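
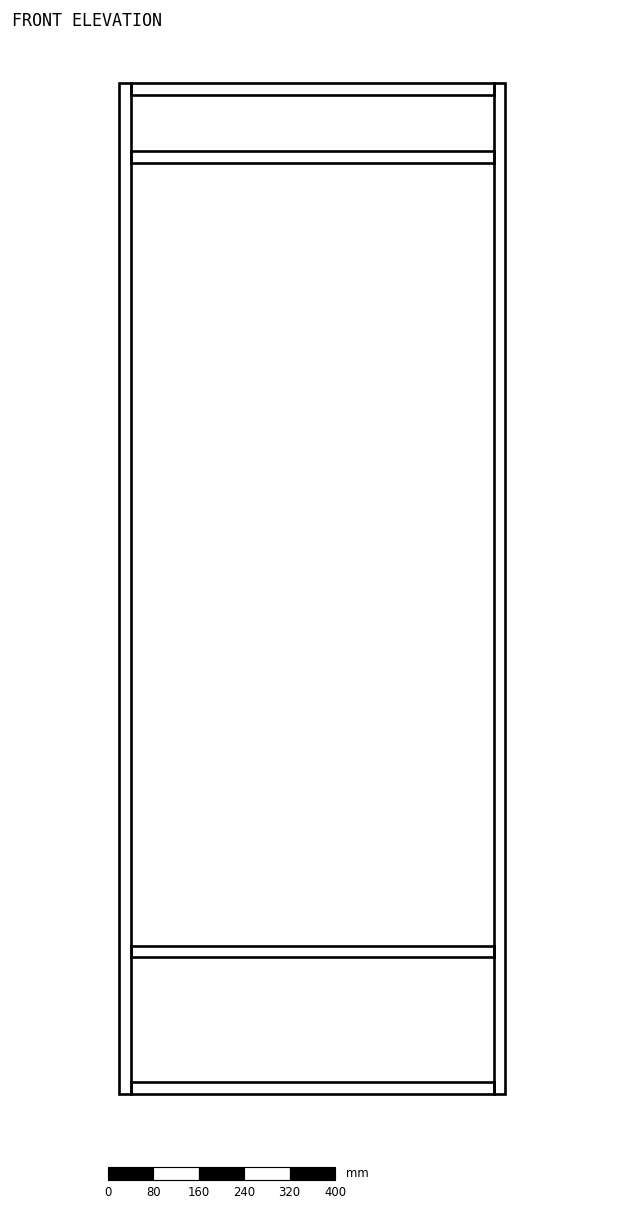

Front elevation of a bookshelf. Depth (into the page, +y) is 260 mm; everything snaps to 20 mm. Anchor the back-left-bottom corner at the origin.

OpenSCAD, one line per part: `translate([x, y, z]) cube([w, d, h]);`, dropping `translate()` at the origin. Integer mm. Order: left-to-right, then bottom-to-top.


cube([20, 260, 1780]);
translate([20, 0, 0]) cube([640, 260, 20]);
translate([20, 0, 240]) cube([640, 260, 20]);
translate([20, 0, 1640]) cube([640, 260, 20]);
translate([20, 0, 1760]) cube([640, 260, 20]);
translate([660, 0, 0]) cube([20, 260, 1780]);


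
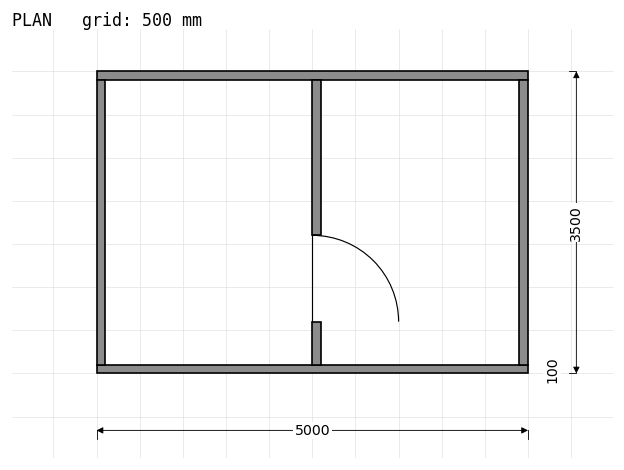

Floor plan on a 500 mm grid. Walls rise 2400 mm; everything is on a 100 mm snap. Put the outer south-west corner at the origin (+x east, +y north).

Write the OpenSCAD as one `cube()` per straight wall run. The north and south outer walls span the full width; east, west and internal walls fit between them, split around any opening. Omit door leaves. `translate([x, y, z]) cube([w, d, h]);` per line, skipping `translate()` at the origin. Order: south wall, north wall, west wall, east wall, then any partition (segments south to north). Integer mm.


cube([5000, 100, 2400]);
translate([0, 3400, 0]) cube([5000, 100, 2400]);
translate([0, 100, 0]) cube([100, 3300, 2400]);
translate([4900, 100, 0]) cube([100, 3300, 2400]);
translate([2500, 100, 0]) cube([100, 500, 2400]);
translate([2500, 1600, 0]) cube([100, 1800, 2400]);


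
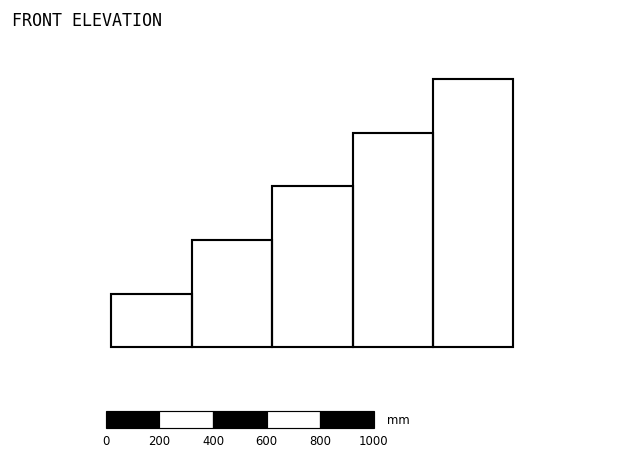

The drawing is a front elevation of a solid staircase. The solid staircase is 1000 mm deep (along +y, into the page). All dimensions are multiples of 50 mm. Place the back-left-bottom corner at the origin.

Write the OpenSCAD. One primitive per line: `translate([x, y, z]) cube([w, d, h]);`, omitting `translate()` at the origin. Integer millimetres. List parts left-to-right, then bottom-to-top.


cube([300, 1000, 200]);
translate([300, 0, 0]) cube([300, 1000, 400]);
translate([600, 0, 0]) cube([300, 1000, 600]);
translate([900, 0, 0]) cube([300, 1000, 800]);
translate([1200, 0, 0]) cube([300, 1000, 1000]);


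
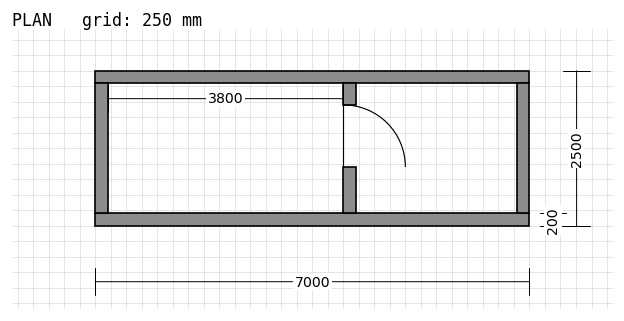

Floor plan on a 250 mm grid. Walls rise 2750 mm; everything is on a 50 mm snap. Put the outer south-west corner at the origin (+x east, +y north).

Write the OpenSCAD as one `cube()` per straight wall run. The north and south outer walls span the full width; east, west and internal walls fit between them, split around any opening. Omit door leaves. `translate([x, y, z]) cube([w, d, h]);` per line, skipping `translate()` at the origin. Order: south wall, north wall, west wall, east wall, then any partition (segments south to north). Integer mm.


cube([7000, 200, 2750]);
translate([0, 2300, 0]) cube([7000, 200, 2750]);
translate([0, 200, 0]) cube([200, 2100, 2750]);
translate([6800, 200, 0]) cube([200, 2100, 2750]);
translate([4000, 200, 0]) cube([200, 750, 2750]);
translate([4000, 1950, 0]) cube([200, 350, 2750]);


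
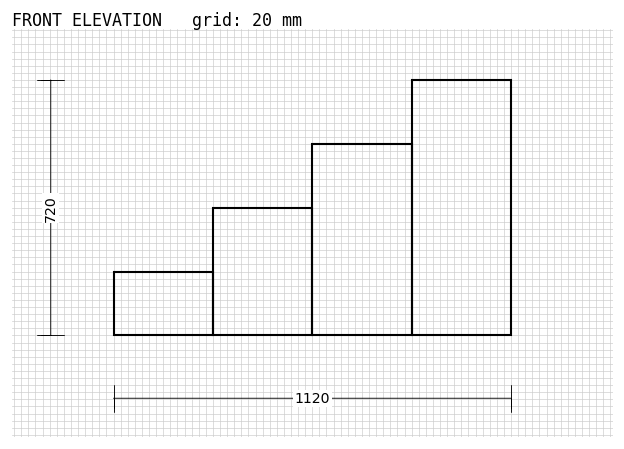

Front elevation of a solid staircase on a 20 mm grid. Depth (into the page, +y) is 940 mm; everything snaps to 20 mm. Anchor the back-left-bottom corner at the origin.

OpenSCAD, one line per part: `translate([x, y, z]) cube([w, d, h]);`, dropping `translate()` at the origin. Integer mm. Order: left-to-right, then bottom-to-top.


cube([280, 940, 180]);
translate([280, 0, 0]) cube([280, 940, 360]);
translate([560, 0, 0]) cube([280, 940, 540]);
translate([840, 0, 0]) cube([280, 940, 720]);


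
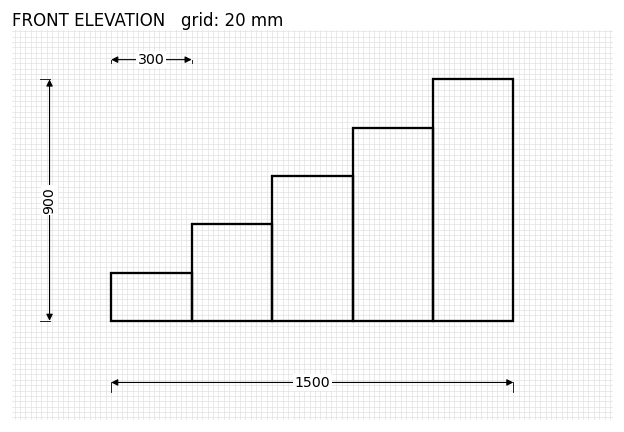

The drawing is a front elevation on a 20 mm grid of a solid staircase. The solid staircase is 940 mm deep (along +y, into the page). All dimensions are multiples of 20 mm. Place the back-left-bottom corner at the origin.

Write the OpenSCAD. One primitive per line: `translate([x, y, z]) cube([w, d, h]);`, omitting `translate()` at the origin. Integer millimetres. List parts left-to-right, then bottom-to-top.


cube([300, 940, 180]);
translate([300, 0, 0]) cube([300, 940, 360]);
translate([600, 0, 0]) cube([300, 940, 540]);
translate([900, 0, 0]) cube([300, 940, 720]);
translate([1200, 0, 0]) cube([300, 940, 900]);


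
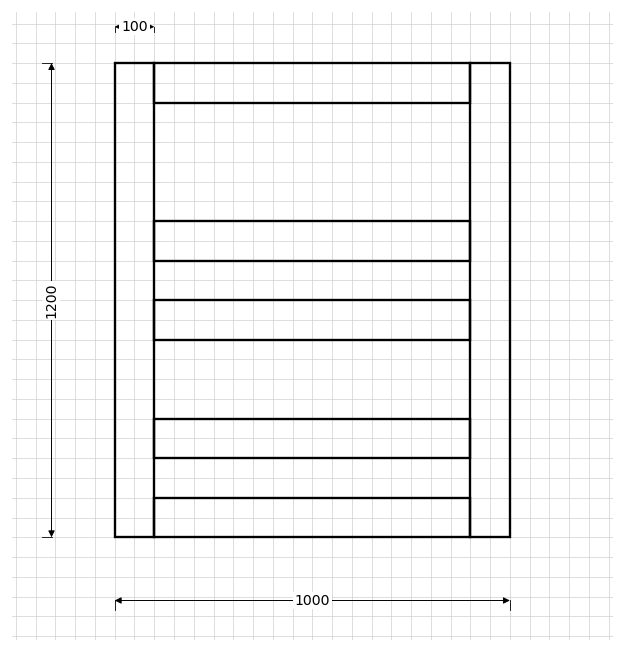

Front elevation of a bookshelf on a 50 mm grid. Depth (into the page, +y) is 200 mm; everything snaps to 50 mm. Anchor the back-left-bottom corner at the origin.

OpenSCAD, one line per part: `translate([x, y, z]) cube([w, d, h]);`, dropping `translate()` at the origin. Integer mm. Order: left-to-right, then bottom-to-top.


cube([100, 200, 1200]);
translate([100, 0, 0]) cube([800, 200, 100]);
translate([100, 0, 200]) cube([800, 200, 100]);
translate([100, 0, 500]) cube([800, 200, 100]);
translate([100, 0, 700]) cube([800, 200, 100]);
translate([100, 0, 1100]) cube([800, 200, 100]);
translate([900, 0, 0]) cube([100, 200, 1200]);


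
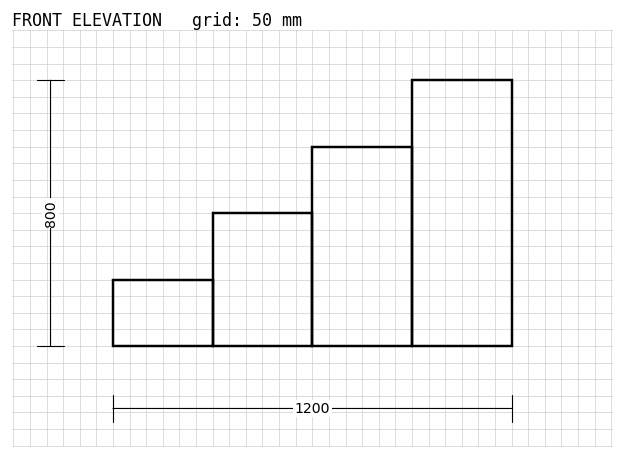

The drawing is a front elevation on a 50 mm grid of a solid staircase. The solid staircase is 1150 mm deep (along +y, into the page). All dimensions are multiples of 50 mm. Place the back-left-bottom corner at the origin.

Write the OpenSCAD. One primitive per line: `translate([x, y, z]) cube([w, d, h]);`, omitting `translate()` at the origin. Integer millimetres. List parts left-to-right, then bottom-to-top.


cube([300, 1150, 200]);
translate([300, 0, 0]) cube([300, 1150, 400]);
translate([600, 0, 0]) cube([300, 1150, 600]);
translate([900, 0, 0]) cube([300, 1150, 800]);


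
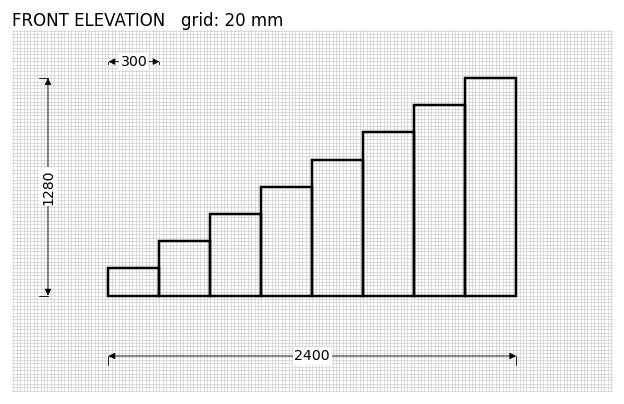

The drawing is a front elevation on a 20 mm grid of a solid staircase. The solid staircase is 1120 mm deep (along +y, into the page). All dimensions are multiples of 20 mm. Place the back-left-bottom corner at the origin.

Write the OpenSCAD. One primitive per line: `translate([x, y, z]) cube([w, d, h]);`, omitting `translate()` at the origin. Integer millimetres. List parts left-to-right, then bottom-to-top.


cube([300, 1120, 160]);
translate([300, 0, 0]) cube([300, 1120, 320]);
translate([600, 0, 0]) cube([300, 1120, 480]);
translate([900, 0, 0]) cube([300, 1120, 640]);
translate([1200, 0, 0]) cube([300, 1120, 800]);
translate([1500, 0, 0]) cube([300, 1120, 960]);
translate([1800, 0, 0]) cube([300, 1120, 1120]);
translate([2100, 0, 0]) cube([300, 1120, 1280]);


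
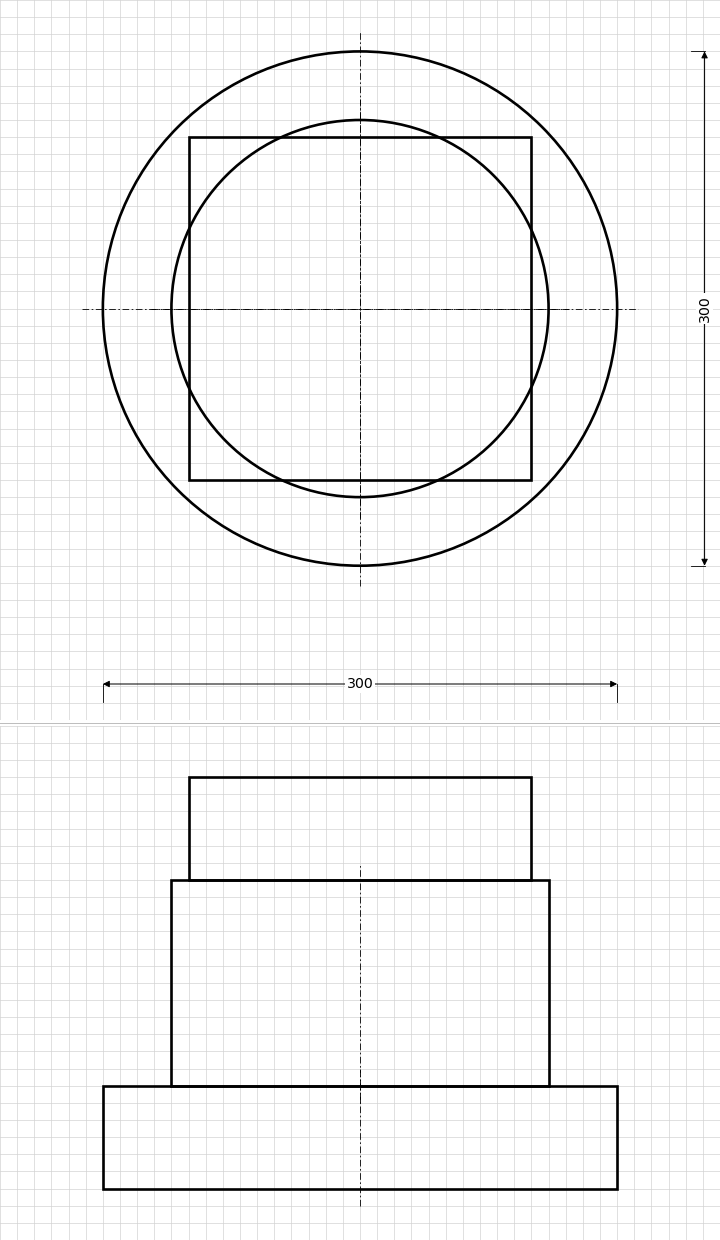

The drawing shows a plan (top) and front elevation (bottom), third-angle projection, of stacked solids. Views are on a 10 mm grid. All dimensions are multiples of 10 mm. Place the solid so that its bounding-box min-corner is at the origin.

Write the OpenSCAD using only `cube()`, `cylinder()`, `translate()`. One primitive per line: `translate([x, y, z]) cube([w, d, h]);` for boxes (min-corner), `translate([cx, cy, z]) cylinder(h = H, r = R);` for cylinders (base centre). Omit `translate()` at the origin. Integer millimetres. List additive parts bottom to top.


translate([150, 150, 0]) cylinder(h = 60, r = 150);
translate([150, 150, 60]) cylinder(h = 120, r = 110);
translate([50, 50, 180]) cube([200, 200, 60]);


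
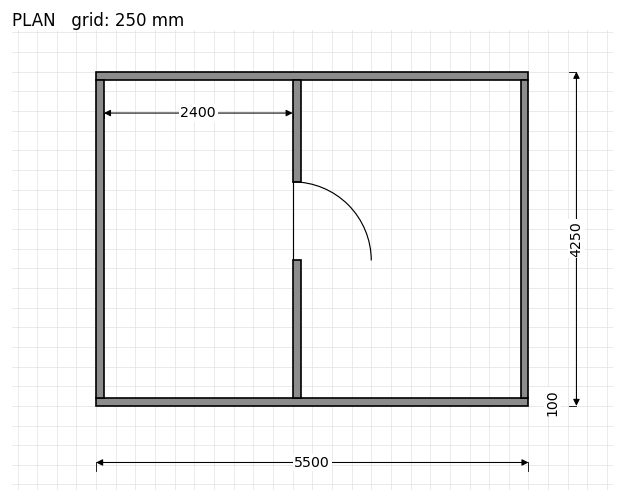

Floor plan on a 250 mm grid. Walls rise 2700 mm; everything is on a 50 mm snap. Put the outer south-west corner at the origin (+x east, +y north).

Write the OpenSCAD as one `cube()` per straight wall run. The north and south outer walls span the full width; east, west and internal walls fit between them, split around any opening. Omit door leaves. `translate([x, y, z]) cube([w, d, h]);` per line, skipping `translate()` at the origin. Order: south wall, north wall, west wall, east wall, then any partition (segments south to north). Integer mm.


cube([5500, 100, 2700]);
translate([0, 4150, 0]) cube([5500, 100, 2700]);
translate([0, 100, 0]) cube([100, 4050, 2700]);
translate([5400, 100, 0]) cube([100, 4050, 2700]);
translate([2500, 100, 0]) cube([100, 1750, 2700]);
translate([2500, 2850, 0]) cube([100, 1300, 2700]);


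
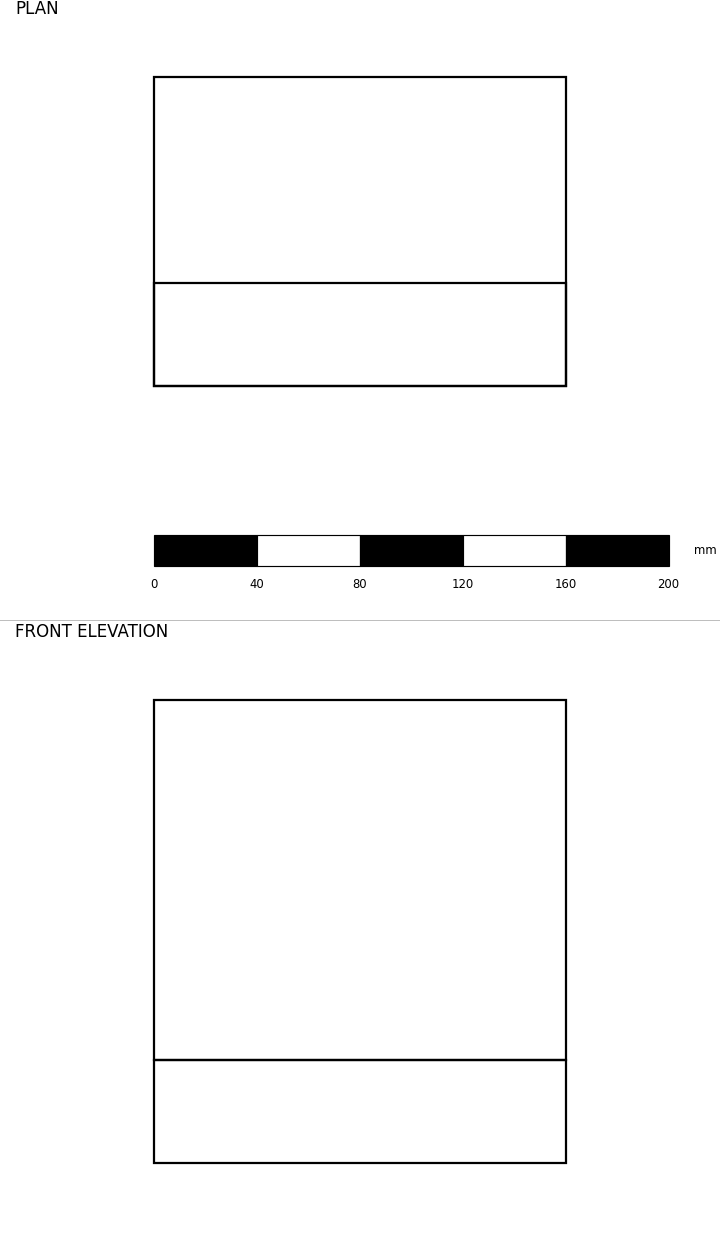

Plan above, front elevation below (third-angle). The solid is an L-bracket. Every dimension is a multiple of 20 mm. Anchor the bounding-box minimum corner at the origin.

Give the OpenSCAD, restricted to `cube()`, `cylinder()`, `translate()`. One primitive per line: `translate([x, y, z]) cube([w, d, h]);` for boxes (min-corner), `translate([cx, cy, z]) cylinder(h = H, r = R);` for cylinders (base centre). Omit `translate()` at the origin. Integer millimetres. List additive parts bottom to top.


cube([160, 120, 40]);
translate([0, 0, 40]) cube([160, 40, 140]);


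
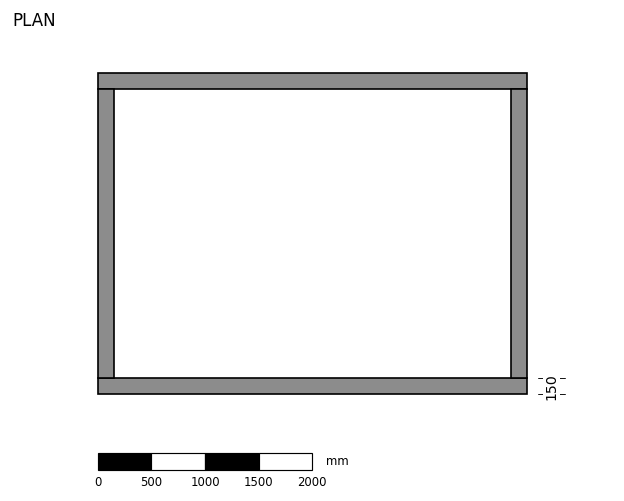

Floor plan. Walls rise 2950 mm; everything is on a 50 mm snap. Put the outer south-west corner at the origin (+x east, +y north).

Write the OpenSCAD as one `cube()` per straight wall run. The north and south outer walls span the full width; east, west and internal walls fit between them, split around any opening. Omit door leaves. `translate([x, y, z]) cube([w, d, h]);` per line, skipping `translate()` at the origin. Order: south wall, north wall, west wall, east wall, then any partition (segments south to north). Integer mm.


cube([4000, 150, 2950]);
translate([0, 2850, 0]) cube([4000, 150, 2950]);
translate([0, 150, 0]) cube([150, 2700, 2950]);
translate([3850, 150, 0]) cube([150, 2700, 2950]);


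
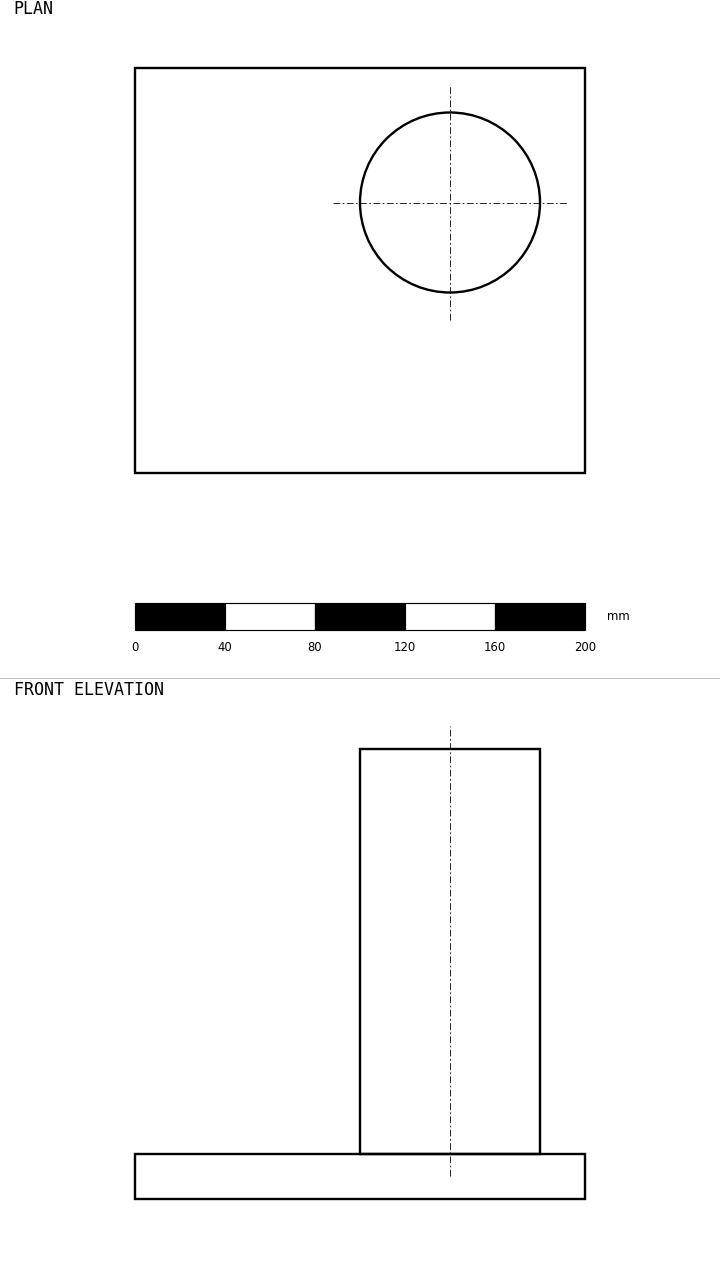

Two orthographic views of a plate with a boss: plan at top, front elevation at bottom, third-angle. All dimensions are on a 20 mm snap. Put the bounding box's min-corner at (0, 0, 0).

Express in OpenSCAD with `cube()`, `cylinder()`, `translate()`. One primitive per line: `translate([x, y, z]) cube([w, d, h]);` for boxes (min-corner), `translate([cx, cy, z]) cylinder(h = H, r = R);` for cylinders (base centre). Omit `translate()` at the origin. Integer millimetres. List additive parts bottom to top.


cube([200, 180, 20]);
translate([140, 120, 20]) cylinder(h = 180, r = 40);


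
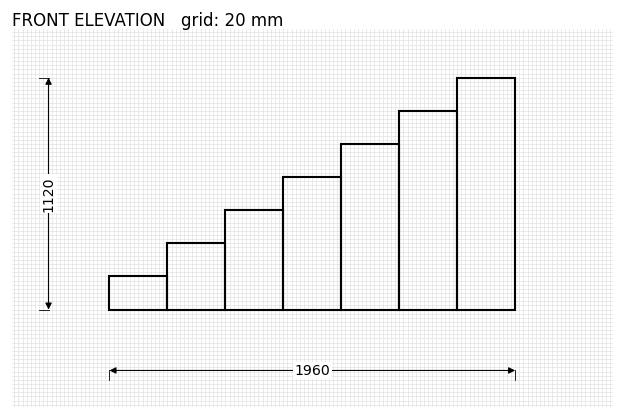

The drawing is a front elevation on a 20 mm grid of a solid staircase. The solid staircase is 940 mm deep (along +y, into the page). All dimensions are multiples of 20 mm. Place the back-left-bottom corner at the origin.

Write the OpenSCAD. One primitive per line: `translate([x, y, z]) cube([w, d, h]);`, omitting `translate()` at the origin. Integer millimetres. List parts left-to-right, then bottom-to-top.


cube([280, 940, 160]);
translate([280, 0, 0]) cube([280, 940, 320]);
translate([560, 0, 0]) cube([280, 940, 480]);
translate([840, 0, 0]) cube([280, 940, 640]);
translate([1120, 0, 0]) cube([280, 940, 800]);
translate([1400, 0, 0]) cube([280, 940, 960]);
translate([1680, 0, 0]) cube([280, 940, 1120]);


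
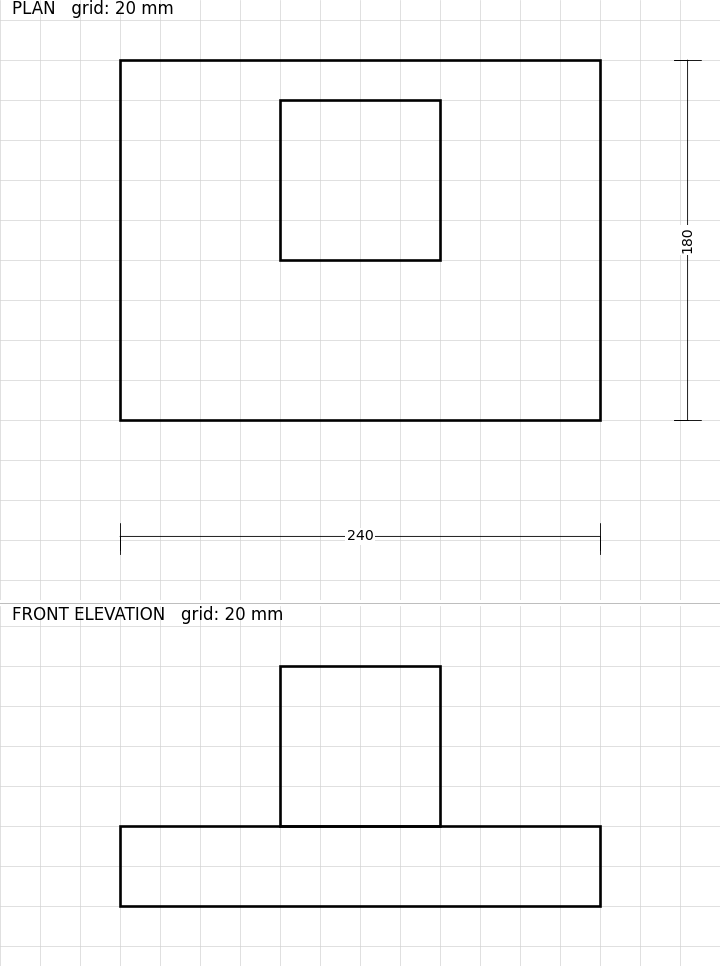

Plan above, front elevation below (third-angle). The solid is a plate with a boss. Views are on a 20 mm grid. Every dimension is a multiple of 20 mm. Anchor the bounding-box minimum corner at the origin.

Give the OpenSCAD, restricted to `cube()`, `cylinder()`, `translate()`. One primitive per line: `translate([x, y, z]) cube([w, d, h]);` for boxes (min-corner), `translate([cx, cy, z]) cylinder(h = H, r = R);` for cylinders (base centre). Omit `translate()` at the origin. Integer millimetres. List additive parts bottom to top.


cube([240, 180, 40]);
translate([80, 80, 40]) cube([80, 80, 80]);


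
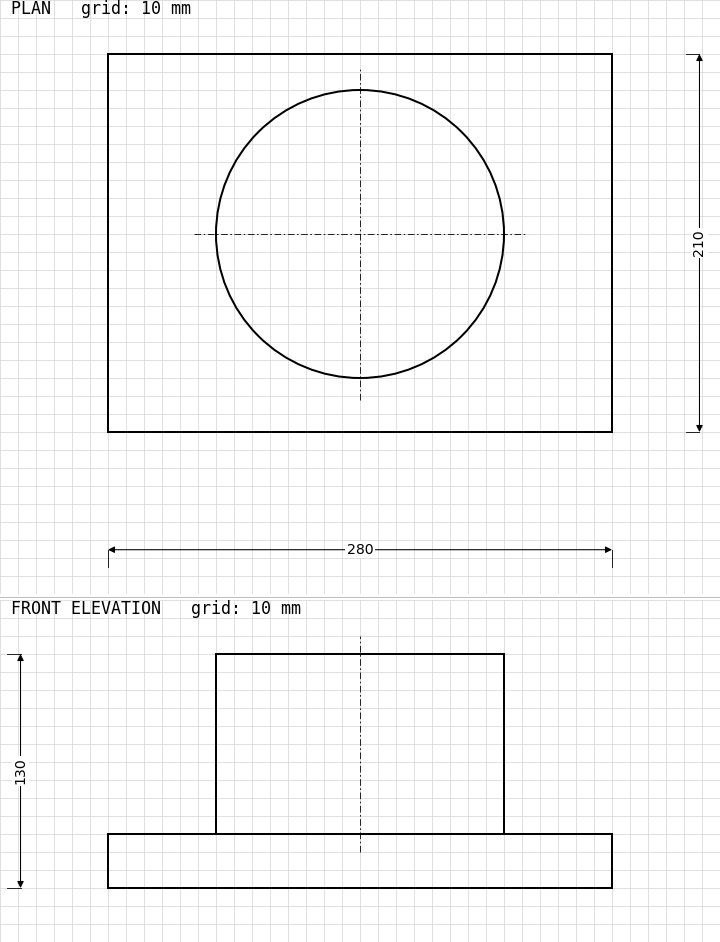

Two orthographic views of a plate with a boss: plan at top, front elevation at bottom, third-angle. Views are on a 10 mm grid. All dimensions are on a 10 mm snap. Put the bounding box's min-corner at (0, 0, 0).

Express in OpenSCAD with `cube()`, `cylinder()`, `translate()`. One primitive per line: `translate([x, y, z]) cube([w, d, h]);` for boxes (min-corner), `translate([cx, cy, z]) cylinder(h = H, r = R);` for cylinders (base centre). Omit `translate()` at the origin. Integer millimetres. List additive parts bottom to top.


cube([280, 210, 30]);
translate([140, 110, 30]) cylinder(h = 100, r = 80);


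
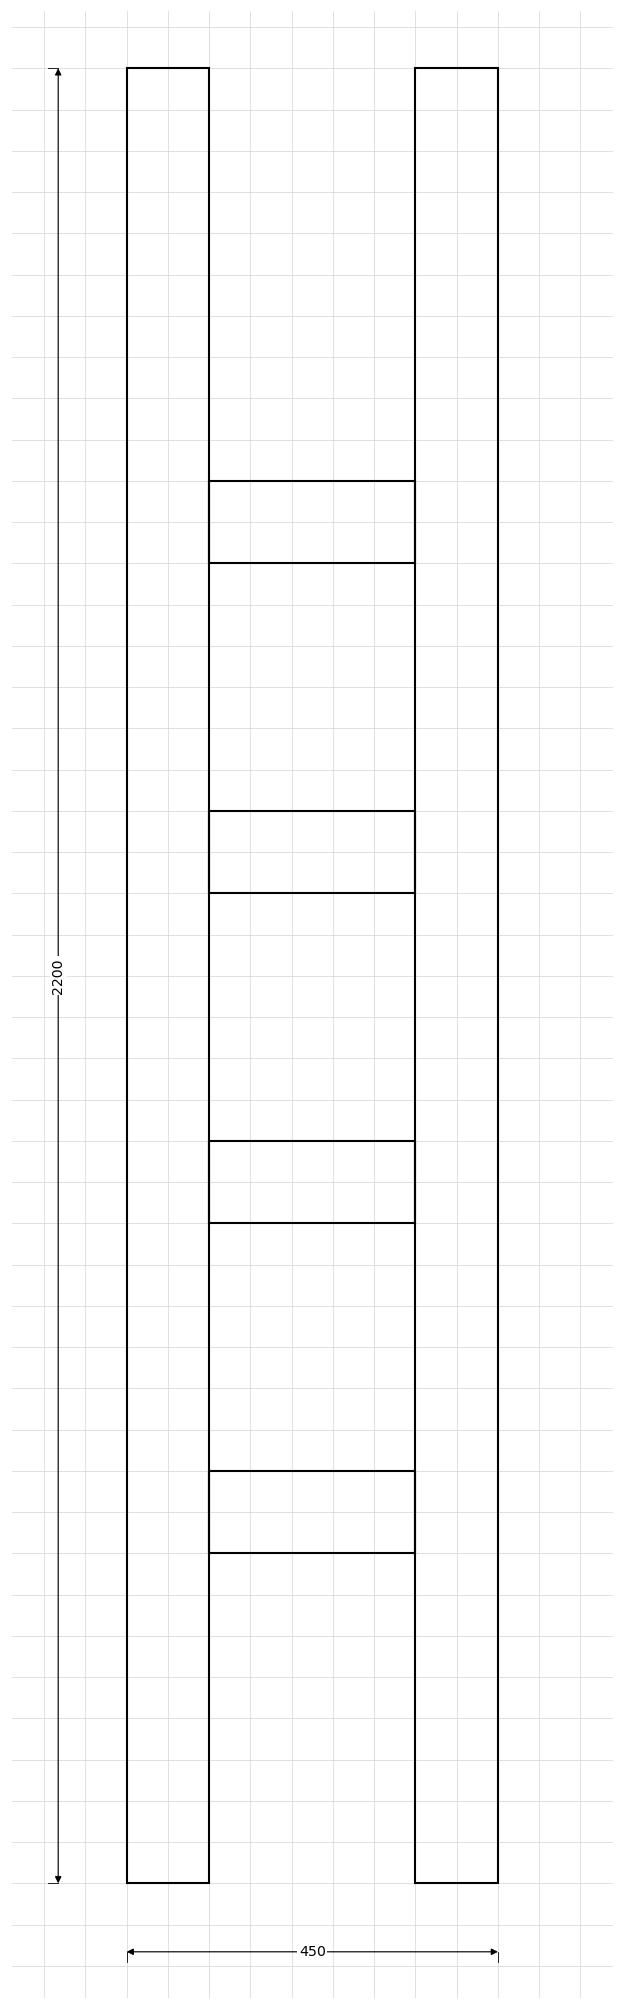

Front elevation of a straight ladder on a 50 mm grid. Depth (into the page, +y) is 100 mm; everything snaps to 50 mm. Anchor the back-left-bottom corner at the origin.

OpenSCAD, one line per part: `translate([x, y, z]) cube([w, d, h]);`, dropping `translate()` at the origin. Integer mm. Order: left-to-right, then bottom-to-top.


cube([100, 100, 2200]);
translate([100, 0, 400]) cube([250, 100, 100]);
translate([100, 0, 800]) cube([250, 100, 100]);
translate([100, 0, 1200]) cube([250, 100, 100]);
translate([100, 0, 1600]) cube([250, 100, 100]);
translate([350, 0, 0]) cube([100, 100, 2200]);


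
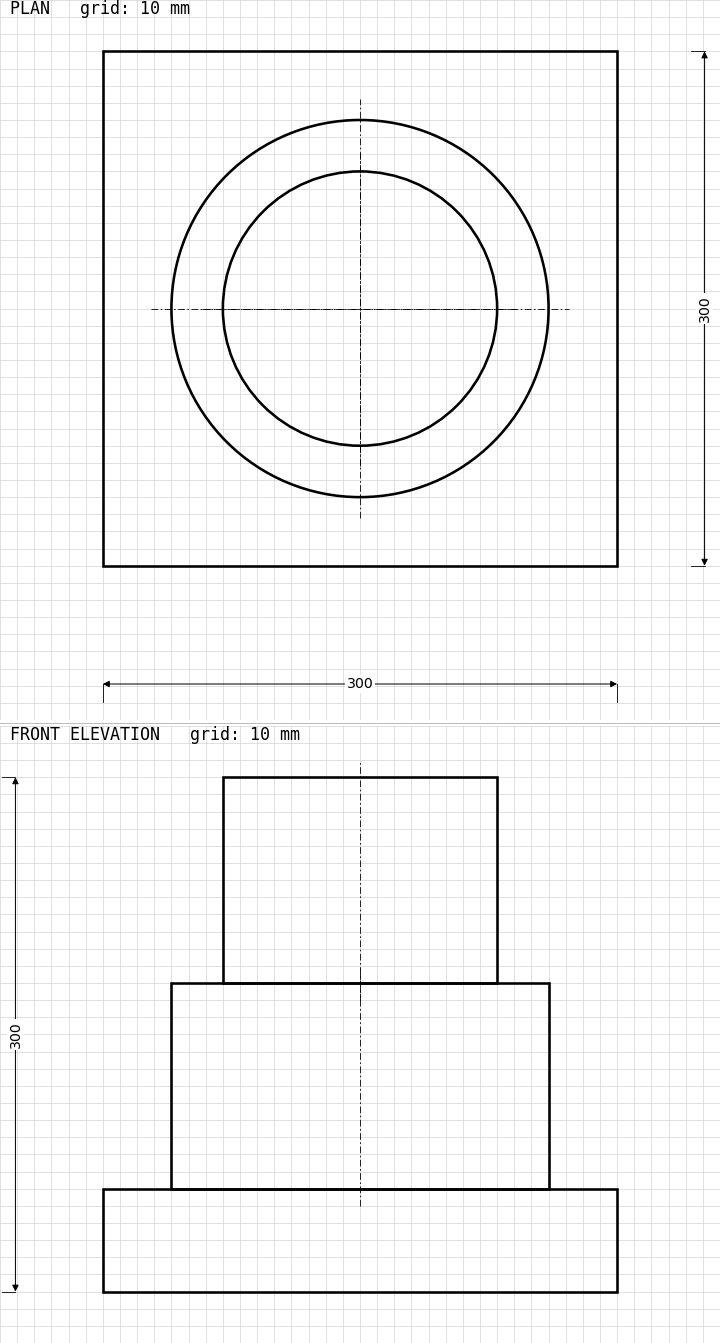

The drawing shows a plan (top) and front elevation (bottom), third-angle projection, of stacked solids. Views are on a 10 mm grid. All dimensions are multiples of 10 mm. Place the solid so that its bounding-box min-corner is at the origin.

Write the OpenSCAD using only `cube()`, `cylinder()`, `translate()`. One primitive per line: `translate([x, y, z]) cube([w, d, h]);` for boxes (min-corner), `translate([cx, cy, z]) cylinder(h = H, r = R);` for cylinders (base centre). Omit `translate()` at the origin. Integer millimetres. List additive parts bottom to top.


cube([300, 300, 60]);
translate([150, 150, 60]) cylinder(h = 120, r = 110);
translate([150, 150, 180]) cylinder(h = 120, r = 80);


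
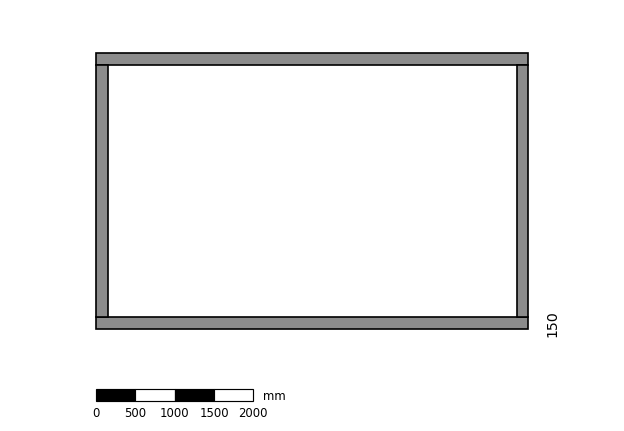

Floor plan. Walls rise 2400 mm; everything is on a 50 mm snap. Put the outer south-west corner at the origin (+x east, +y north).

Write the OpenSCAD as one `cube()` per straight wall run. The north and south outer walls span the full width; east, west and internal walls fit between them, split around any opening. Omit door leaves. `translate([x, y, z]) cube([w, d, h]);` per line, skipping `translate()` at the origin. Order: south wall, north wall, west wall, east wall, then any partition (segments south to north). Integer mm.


cube([5500, 150, 2400]);
translate([0, 3350, 0]) cube([5500, 150, 2400]);
translate([0, 150, 0]) cube([150, 3200, 2400]);
translate([5350, 150, 0]) cube([150, 3200, 2400]);


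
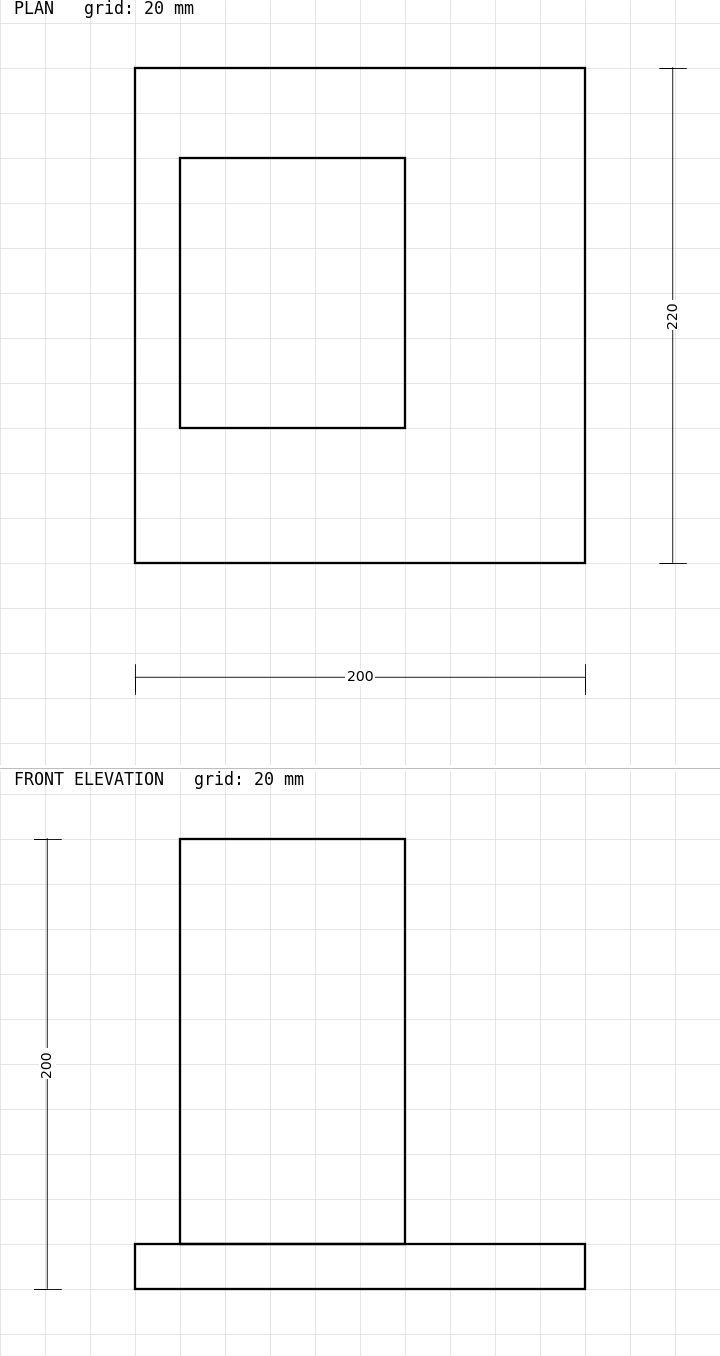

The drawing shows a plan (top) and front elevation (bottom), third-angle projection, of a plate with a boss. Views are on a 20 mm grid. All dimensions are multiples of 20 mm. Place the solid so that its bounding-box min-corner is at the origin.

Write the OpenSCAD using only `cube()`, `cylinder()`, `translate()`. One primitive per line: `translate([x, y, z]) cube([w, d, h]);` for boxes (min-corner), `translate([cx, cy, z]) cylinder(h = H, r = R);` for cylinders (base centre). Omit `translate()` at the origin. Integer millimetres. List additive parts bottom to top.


cube([200, 220, 20]);
translate([20, 60, 20]) cube([100, 120, 180]);


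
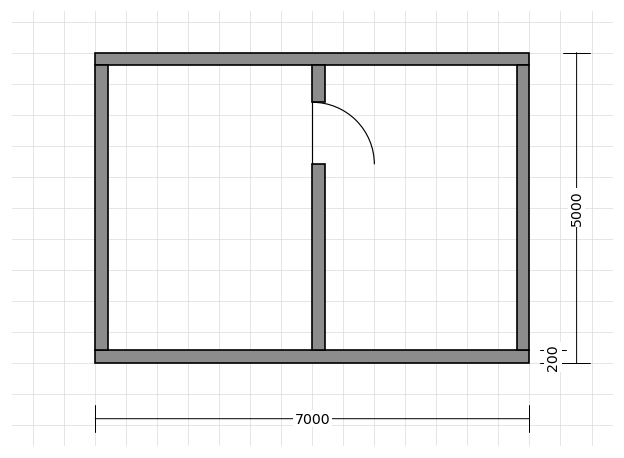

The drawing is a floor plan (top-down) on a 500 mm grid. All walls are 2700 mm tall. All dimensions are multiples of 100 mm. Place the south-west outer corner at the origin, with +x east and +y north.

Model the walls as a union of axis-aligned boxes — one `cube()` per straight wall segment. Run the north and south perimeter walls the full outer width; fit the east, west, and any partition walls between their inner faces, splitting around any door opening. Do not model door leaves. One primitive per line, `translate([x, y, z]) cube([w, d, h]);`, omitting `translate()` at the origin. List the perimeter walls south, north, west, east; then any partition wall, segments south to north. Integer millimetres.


cube([7000, 200, 2700]);
translate([0, 4800, 0]) cube([7000, 200, 2700]);
translate([0, 200, 0]) cube([200, 4600, 2700]);
translate([6800, 200, 0]) cube([200, 4600, 2700]);
translate([3500, 200, 0]) cube([200, 3000, 2700]);
translate([3500, 4200, 0]) cube([200, 600, 2700]);


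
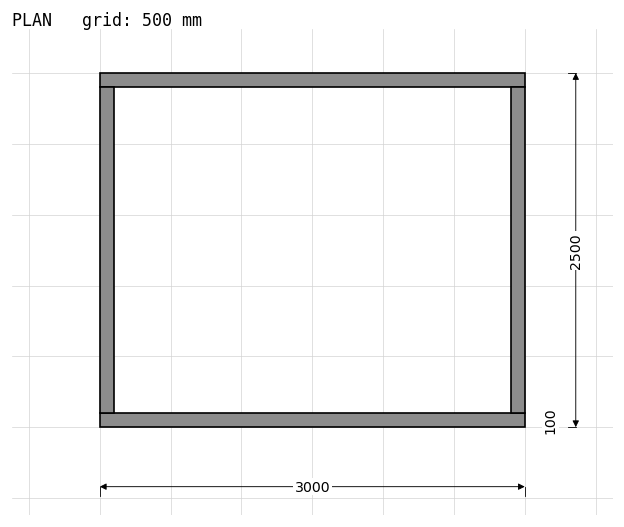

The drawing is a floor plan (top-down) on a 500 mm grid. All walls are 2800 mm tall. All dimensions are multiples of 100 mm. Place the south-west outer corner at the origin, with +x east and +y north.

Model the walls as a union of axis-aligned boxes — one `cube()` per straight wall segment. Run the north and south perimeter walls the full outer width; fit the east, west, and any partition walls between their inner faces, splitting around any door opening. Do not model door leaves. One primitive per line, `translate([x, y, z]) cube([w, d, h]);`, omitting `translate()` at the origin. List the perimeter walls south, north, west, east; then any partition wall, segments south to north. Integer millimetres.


cube([3000, 100, 2800]);
translate([0, 2400, 0]) cube([3000, 100, 2800]);
translate([0, 100, 0]) cube([100, 2300, 2800]);
translate([2900, 100, 0]) cube([100, 2300, 2800]);


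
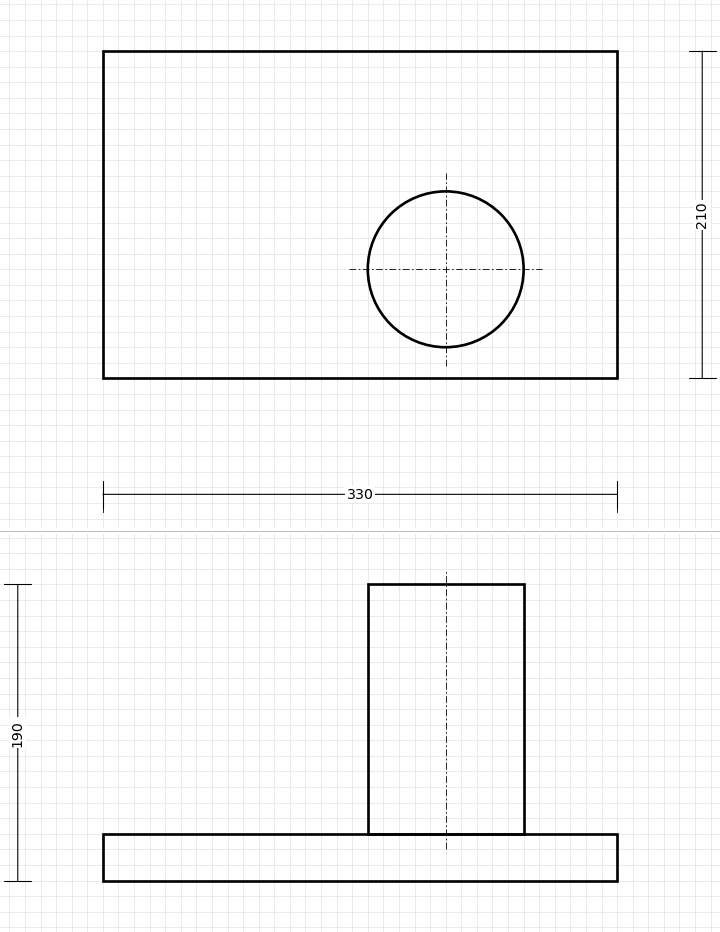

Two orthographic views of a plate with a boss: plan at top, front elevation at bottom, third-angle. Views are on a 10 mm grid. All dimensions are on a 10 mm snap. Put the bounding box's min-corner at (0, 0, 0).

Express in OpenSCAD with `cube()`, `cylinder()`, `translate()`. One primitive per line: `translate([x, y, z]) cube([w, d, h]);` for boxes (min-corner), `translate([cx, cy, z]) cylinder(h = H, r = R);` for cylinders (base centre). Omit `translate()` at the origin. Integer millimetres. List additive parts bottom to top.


cube([330, 210, 30]);
translate([220, 70, 30]) cylinder(h = 160, r = 50);


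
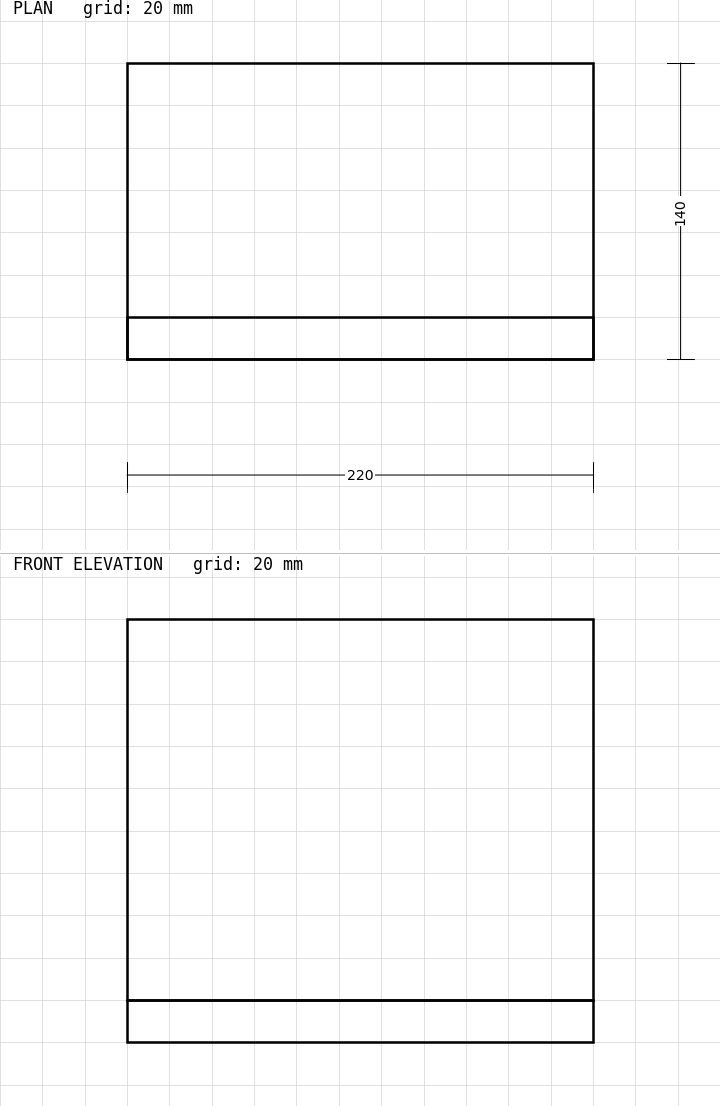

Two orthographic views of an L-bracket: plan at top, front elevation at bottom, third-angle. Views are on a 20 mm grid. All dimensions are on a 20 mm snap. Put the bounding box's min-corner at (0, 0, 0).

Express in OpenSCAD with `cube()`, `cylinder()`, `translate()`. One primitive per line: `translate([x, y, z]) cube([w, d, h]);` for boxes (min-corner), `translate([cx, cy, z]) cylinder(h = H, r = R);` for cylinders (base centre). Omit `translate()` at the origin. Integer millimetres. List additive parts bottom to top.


cube([220, 140, 20]);
translate([0, 0, 20]) cube([220, 20, 180]);


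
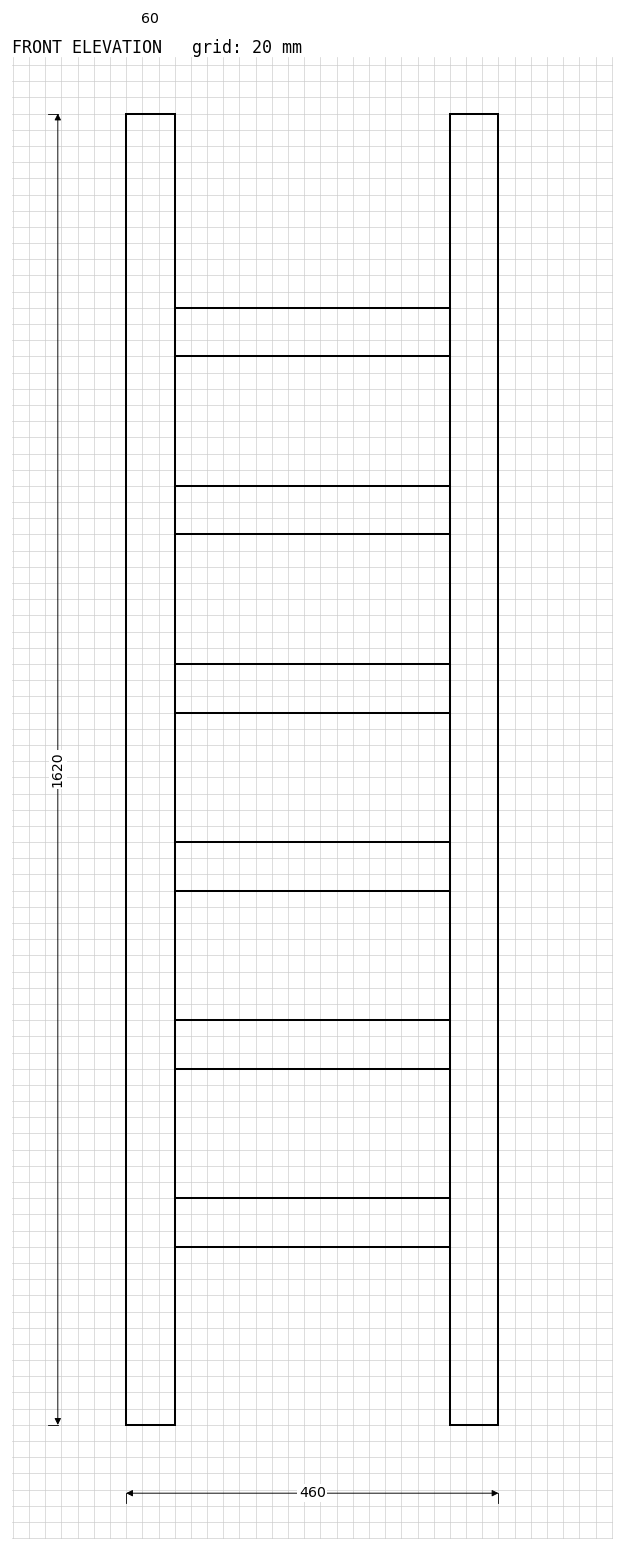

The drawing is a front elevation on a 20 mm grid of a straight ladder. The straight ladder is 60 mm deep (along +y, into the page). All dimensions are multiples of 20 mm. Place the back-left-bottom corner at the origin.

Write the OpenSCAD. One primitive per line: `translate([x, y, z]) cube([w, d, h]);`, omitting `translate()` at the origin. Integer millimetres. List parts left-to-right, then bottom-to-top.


cube([60, 60, 1620]);
translate([60, 0, 220]) cube([340, 60, 60]);
translate([60, 0, 440]) cube([340, 60, 60]);
translate([60, 0, 660]) cube([340, 60, 60]);
translate([60, 0, 880]) cube([340, 60, 60]);
translate([60, 0, 1100]) cube([340, 60, 60]);
translate([60, 0, 1320]) cube([340, 60, 60]);
translate([400, 0, 0]) cube([60, 60, 1620]);


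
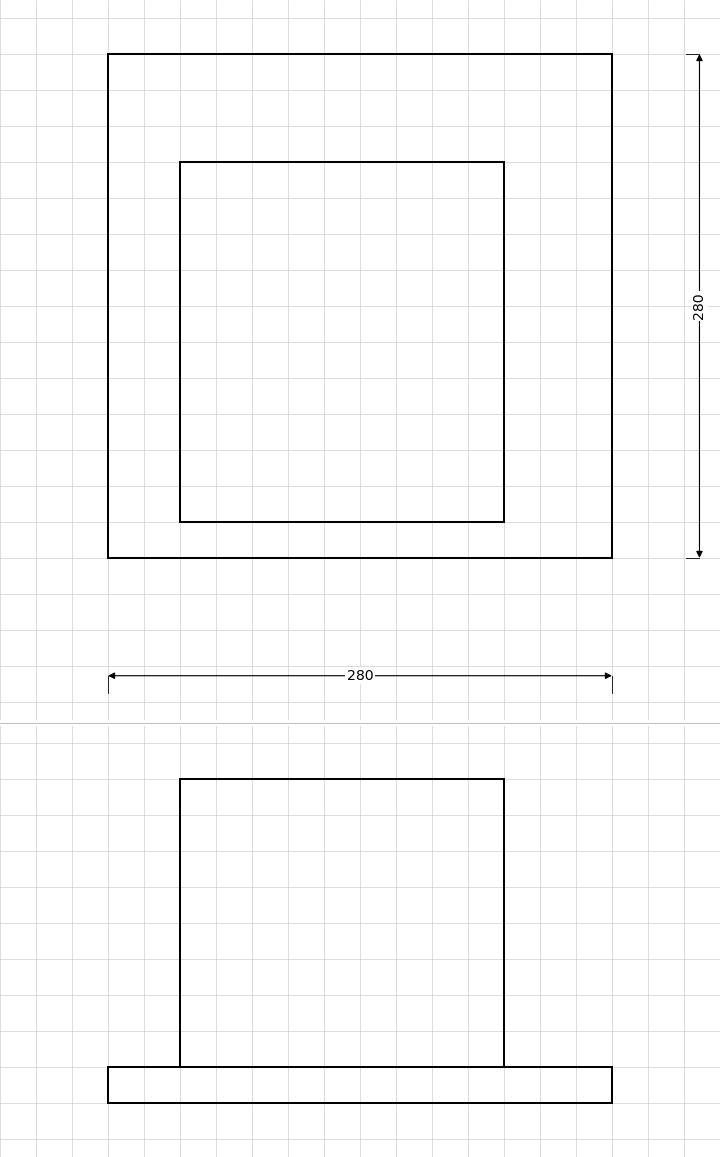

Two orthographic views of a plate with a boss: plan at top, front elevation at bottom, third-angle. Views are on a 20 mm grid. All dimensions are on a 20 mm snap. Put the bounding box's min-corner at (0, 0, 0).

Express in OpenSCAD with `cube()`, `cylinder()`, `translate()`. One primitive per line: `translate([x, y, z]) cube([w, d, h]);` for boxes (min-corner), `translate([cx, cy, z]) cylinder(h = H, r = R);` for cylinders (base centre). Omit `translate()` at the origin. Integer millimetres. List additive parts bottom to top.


cube([280, 280, 20]);
translate([40, 20, 20]) cube([180, 200, 160]);


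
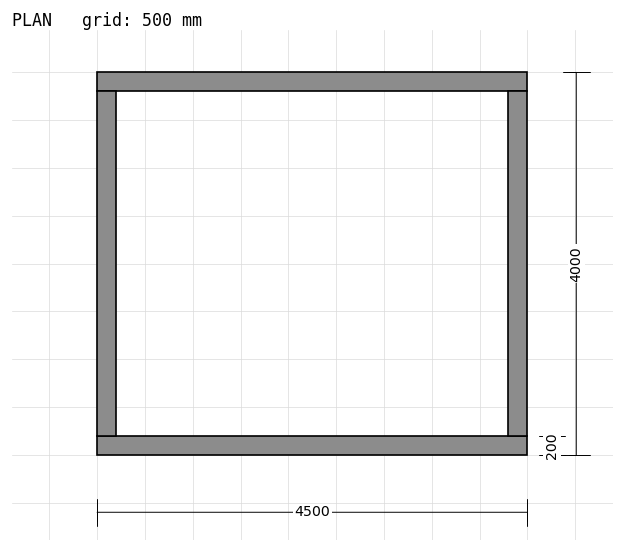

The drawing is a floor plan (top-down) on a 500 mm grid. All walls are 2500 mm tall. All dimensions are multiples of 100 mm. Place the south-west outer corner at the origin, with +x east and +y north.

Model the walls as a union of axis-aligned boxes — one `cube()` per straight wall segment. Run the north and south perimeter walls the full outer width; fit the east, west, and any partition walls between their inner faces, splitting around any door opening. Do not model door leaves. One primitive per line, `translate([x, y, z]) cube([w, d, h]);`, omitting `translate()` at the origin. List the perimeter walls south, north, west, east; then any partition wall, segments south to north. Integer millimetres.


cube([4500, 200, 2500]);
translate([0, 3800, 0]) cube([4500, 200, 2500]);
translate([0, 200, 0]) cube([200, 3600, 2500]);
translate([4300, 200, 0]) cube([200, 3600, 2500]);


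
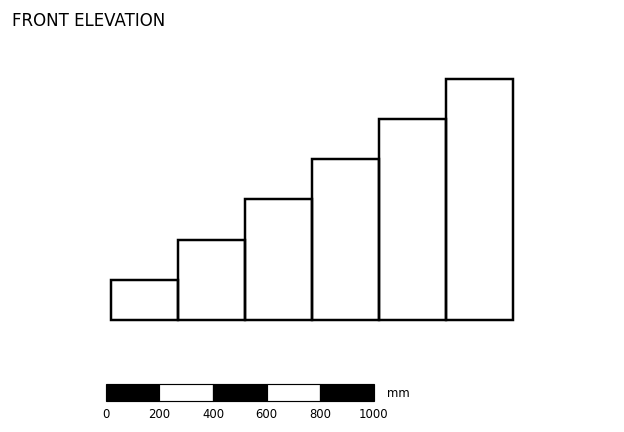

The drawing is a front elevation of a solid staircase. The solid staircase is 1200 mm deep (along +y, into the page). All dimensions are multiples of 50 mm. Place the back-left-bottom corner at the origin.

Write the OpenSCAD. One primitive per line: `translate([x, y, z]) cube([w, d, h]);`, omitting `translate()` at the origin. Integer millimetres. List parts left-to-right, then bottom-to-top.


cube([250, 1200, 150]);
translate([250, 0, 0]) cube([250, 1200, 300]);
translate([500, 0, 0]) cube([250, 1200, 450]);
translate([750, 0, 0]) cube([250, 1200, 600]);
translate([1000, 0, 0]) cube([250, 1200, 750]);
translate([1250, 0, 0]) cube([250, 1200, 900]);


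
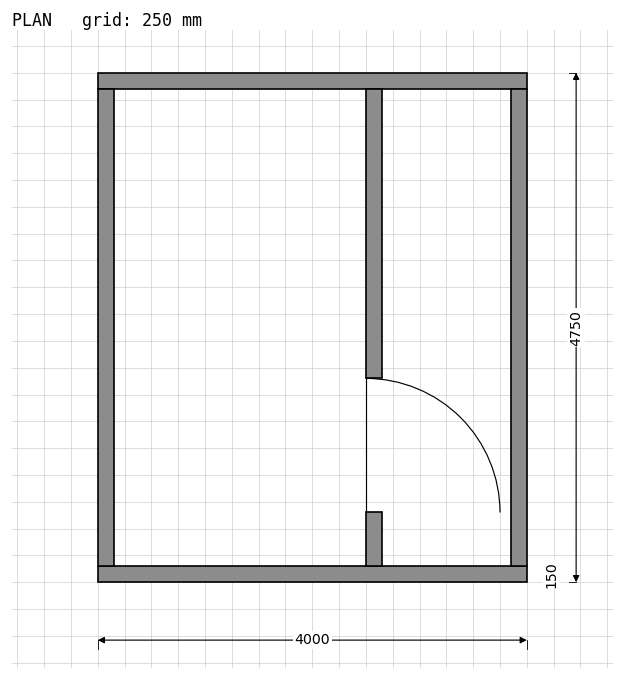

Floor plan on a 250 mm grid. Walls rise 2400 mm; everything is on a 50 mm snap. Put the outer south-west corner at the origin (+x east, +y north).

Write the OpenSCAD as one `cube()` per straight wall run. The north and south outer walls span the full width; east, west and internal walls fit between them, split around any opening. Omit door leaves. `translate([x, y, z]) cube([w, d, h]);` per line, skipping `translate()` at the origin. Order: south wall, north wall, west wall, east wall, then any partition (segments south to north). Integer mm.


cube([4000, 150, 2400]);
translate([0, 4600, 0]) cube([4000, 150, 2400]);
translate([0, 150, 0]) cube([150, 4450, 2400]);
translate([3850, 150, 0]) cube([150, 4450, 2400]);
translate([2500, 150, 0]) cube([150, 500, 2400]);
translate([2500, 1900, 0]) cube([150, 2700, 2400]);


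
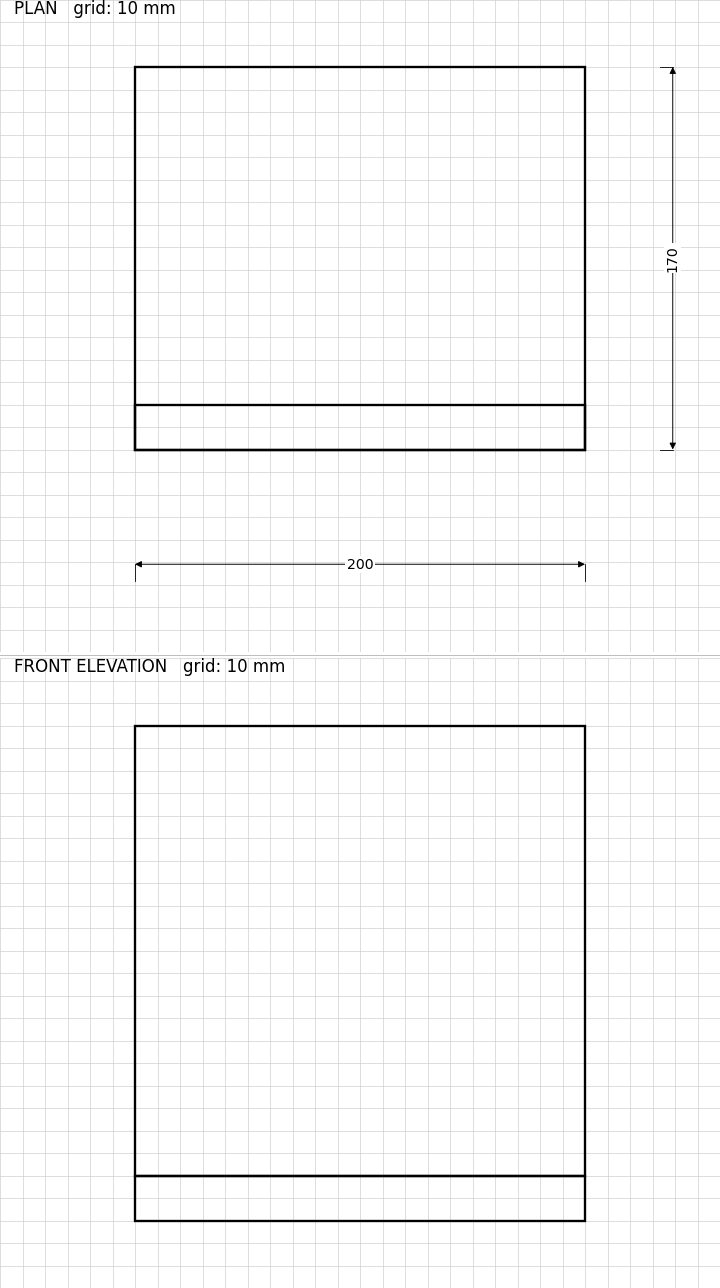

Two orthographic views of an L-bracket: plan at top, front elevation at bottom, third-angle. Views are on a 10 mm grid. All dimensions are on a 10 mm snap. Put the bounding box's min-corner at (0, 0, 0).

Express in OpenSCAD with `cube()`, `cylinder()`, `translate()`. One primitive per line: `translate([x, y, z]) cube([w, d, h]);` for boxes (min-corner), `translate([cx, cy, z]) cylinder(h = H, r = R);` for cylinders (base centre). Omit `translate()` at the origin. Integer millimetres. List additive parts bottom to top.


cube([200, 170, 20]);
translate([0, 0, 20]) cube([200, 20, 200]);


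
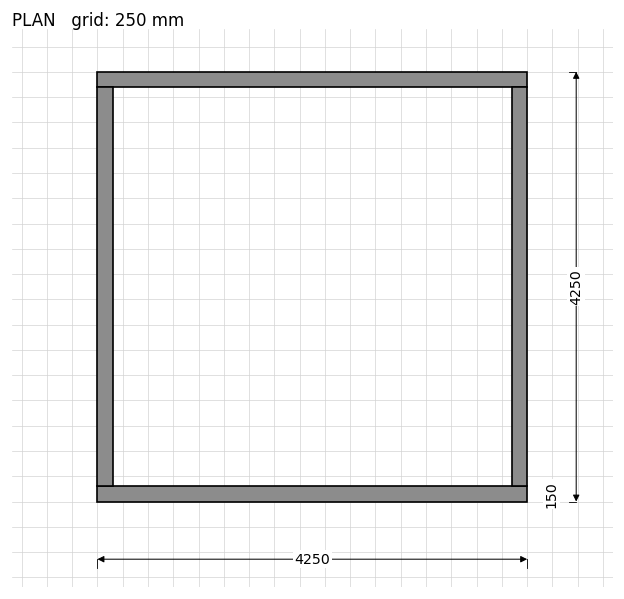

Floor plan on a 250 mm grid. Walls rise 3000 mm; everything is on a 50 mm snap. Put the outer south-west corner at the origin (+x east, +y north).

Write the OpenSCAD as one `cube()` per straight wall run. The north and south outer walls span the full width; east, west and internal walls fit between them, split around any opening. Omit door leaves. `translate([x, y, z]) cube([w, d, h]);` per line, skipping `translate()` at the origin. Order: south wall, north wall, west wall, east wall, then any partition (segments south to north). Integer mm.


cube([4250, 150, 3000]);
translate([0, 4100, 0]) cube([4250, 150, 3000]);
translate([0, 150, 0]) cube([150, 3950, 3000]);
translate([4100, 150, 0]) cube([150, 3950, 3000]);


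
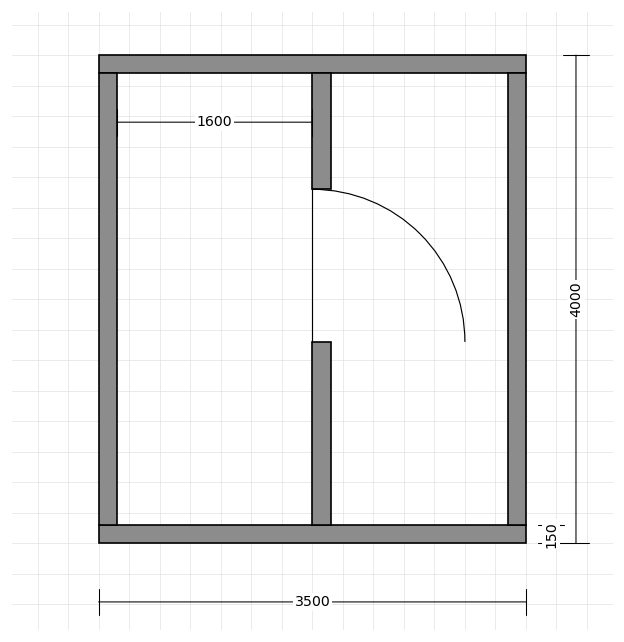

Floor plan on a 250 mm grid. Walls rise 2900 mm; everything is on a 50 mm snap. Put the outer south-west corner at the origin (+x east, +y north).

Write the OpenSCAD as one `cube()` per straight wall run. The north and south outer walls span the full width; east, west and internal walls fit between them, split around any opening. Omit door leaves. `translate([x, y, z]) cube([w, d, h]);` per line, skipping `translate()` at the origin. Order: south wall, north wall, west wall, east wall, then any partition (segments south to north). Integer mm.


cube([3500, 150, 2900]);
translate([0, 3850, 0]) cube([3500, 150, 2900]);
translate([0, 150, 0]) cube([150, 3700, 2900]);
translate([3350, 150, 0]) cube([150, 3700, 2900]);
translate([1750, 150, 0]) cube([150, 1500, 2900]);
translate([1750, 2900, 0]) cube([150, 950, 2900]);


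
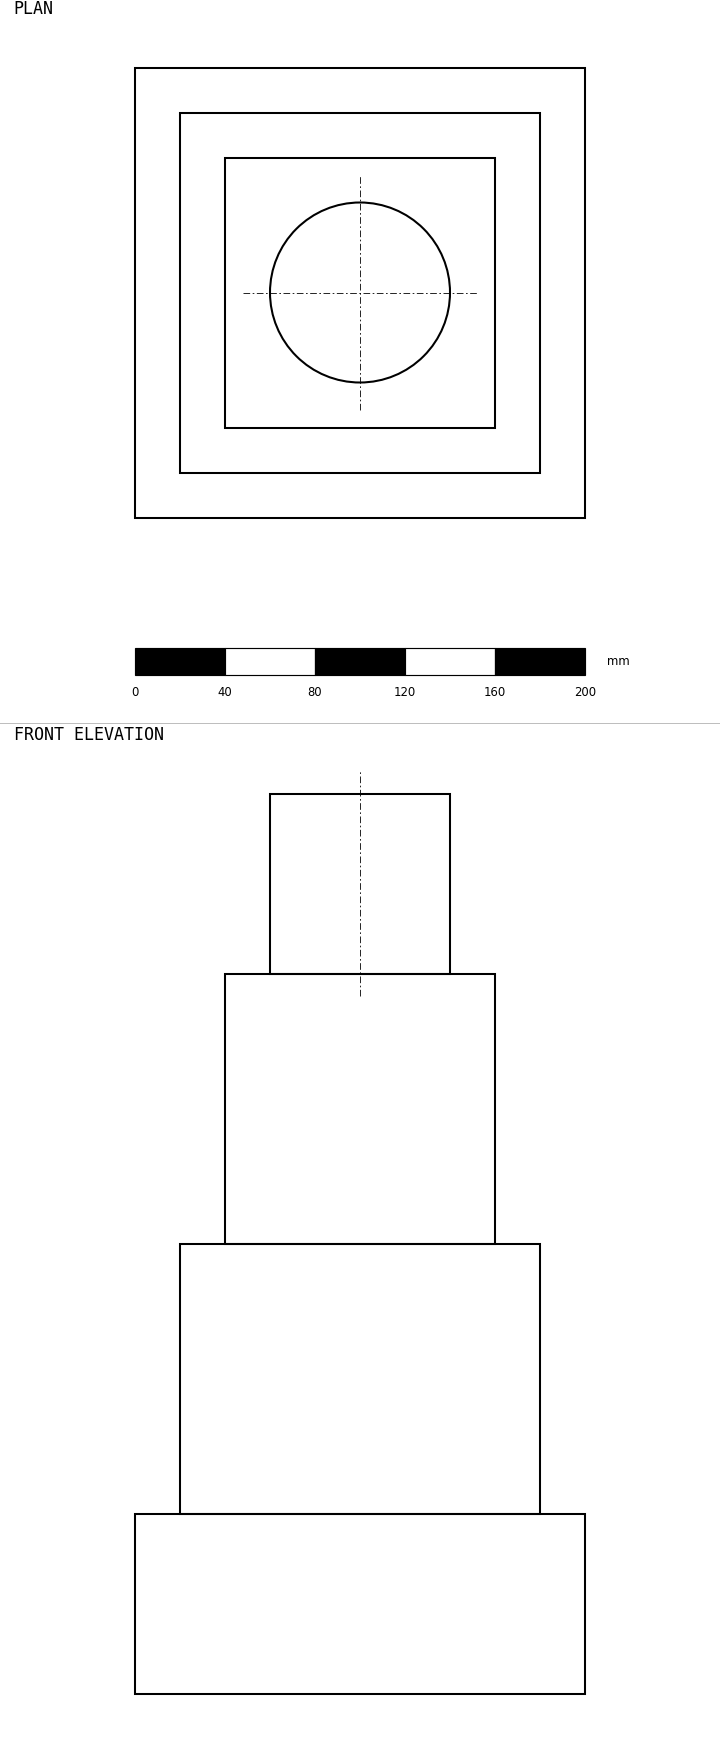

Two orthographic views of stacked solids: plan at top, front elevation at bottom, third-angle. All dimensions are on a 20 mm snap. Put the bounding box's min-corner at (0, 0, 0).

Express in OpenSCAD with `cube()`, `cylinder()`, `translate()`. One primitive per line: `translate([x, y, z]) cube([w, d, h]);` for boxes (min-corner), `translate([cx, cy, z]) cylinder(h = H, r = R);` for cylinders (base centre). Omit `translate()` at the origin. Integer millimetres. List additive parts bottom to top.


cube([200, 200, 80]);
translate([20, 20, 80]) cube([160, 160, 120]);
translate([40, 40, 200]) cube([120, 120, 120]);
translate([100, 100, 320]) cylinder(h = 80, r = 40);


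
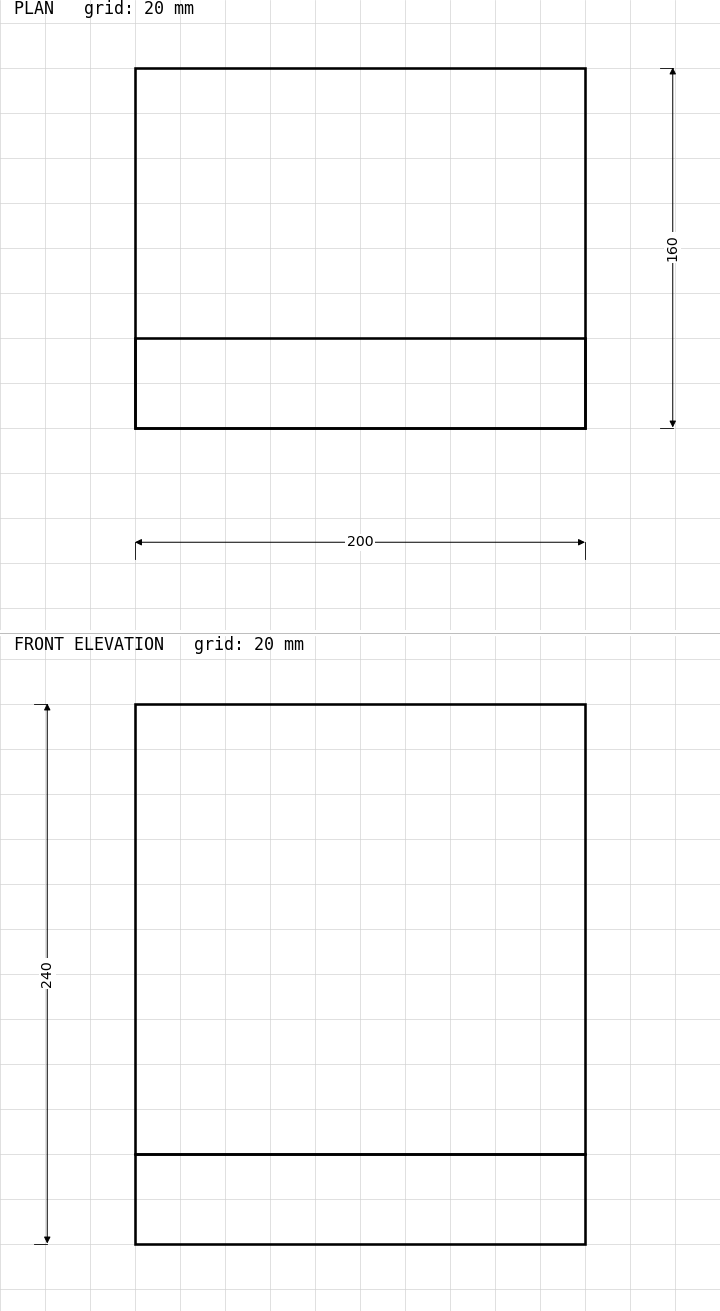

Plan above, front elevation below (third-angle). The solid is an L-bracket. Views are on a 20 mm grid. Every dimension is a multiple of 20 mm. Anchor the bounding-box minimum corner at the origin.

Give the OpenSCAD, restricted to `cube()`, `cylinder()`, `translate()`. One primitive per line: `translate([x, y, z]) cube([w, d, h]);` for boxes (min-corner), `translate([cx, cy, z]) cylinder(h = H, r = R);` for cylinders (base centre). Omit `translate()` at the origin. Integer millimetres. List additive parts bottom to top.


cube([200, 160, 40]);
translate([0, 0, 40]) cube([200, 40, 200]);


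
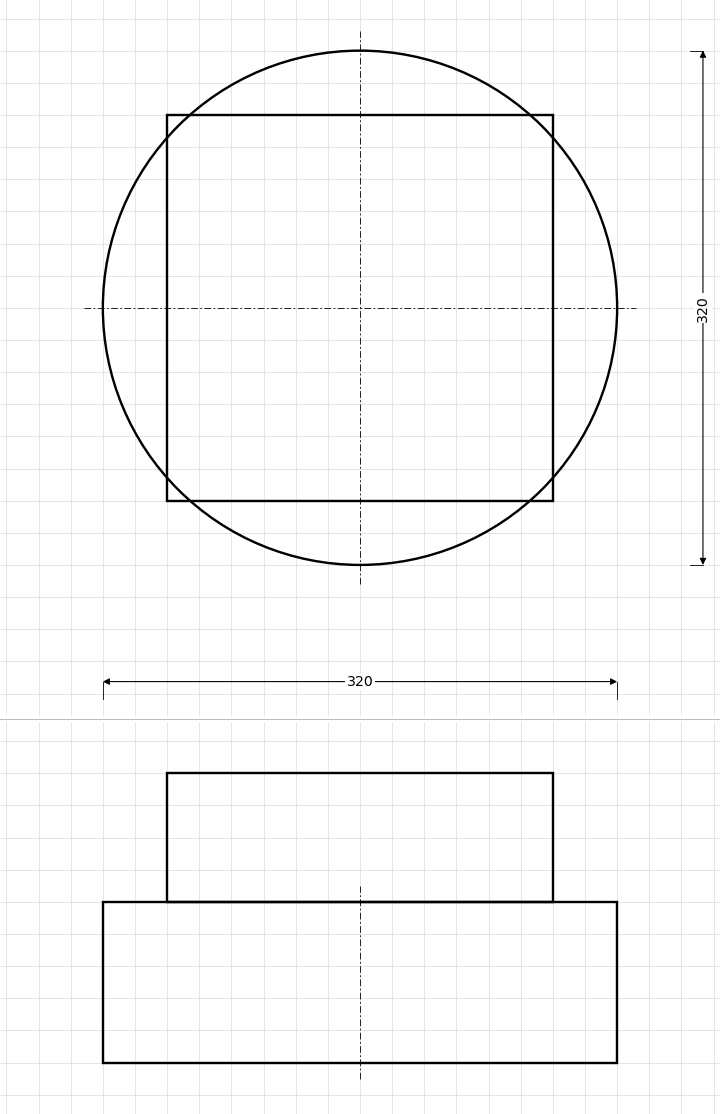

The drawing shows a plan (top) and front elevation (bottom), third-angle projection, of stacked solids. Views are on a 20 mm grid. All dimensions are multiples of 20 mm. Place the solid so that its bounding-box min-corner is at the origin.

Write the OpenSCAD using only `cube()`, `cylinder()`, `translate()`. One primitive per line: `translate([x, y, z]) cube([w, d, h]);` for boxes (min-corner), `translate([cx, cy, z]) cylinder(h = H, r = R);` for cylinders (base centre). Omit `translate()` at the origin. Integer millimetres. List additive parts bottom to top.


translate([160, 160, 0]) cylinder(h = 100, r = 160);
translate([40, 40, 100]) cube([240, 240, 80]);


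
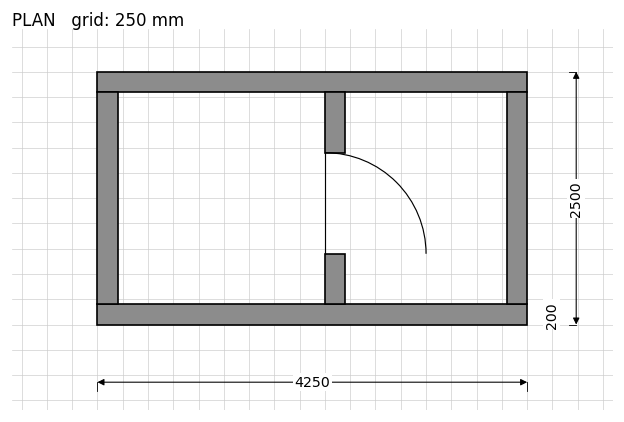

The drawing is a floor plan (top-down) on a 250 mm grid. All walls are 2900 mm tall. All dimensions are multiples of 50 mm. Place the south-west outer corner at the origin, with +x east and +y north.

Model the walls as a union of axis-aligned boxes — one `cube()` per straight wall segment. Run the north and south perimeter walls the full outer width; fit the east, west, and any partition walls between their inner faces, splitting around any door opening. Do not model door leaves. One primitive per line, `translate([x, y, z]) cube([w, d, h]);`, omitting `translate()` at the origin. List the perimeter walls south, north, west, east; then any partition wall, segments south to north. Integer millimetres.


cube([4250, 200, 2900]);
translate([0, 2300, 0]) cube([4250, 200, 2900]);
translate([0, 200, 0]) cube([200, 2100, 2900]);
translate([4050, 200, 0]) cube([200, 2100, 2900]);
translate([2250, 200, 0]) cube([200, 500, 2900]);
translate([2250, 1700, 0]) cube([200, 600, 2900]);


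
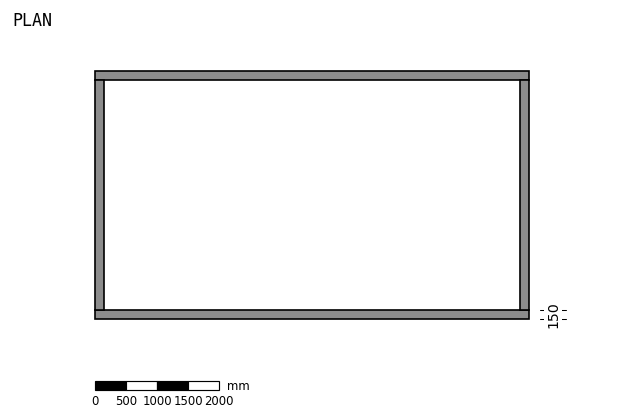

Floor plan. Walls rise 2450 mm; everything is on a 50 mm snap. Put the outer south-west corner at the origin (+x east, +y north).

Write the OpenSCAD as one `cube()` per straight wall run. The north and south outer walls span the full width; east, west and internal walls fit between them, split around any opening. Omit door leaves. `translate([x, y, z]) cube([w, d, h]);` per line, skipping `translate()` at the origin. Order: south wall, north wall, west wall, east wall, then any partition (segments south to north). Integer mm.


cube([7000, 150, 2450]);
translate([0, 3850, 0]) cube([7000, 150, 2450]);
translate([0, 150, 0]) cube([150, 3700, 2450]);
translate([6850, 150, 0]) cube([150, 3700, 2450]);
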